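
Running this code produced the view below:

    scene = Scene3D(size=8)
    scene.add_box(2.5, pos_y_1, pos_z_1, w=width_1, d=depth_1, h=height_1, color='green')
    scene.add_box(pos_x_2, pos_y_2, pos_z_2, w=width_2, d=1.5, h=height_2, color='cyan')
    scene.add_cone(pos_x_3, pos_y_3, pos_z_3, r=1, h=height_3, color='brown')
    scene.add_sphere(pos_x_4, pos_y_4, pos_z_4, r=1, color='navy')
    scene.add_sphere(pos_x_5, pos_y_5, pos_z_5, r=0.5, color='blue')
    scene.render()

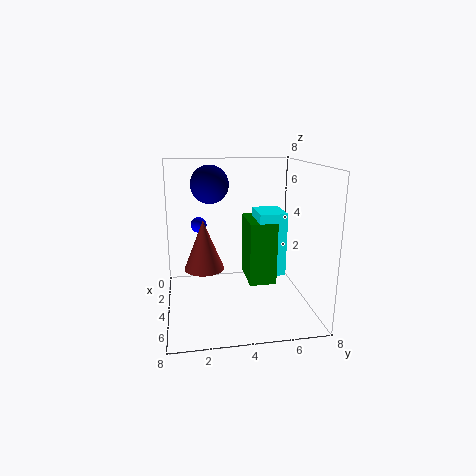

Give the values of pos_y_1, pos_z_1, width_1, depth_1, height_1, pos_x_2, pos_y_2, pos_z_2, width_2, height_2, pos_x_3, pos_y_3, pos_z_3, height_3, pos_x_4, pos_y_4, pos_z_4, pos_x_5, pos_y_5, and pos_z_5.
pos_y_1 = 4.5, pos_z_1 = 1.5, width_1 = 2.5, depth_1 = 1.5, height_1 = 3.5, pos_x_2 = 3, pos_y_2 = 5, pos_z_2 = 2, width_2 = 2, height_2 = 3.5, pos_x_3 = 5.5, pos_y_3 = 2, pos_z_3 = 3, height_3 = 2.5, pos_x_4 = 4, pos_y_4 = 2.5, pos_z_4 = 7, pos_x_5 = 1, pos_y_5 = 2, pos_z_5 = 4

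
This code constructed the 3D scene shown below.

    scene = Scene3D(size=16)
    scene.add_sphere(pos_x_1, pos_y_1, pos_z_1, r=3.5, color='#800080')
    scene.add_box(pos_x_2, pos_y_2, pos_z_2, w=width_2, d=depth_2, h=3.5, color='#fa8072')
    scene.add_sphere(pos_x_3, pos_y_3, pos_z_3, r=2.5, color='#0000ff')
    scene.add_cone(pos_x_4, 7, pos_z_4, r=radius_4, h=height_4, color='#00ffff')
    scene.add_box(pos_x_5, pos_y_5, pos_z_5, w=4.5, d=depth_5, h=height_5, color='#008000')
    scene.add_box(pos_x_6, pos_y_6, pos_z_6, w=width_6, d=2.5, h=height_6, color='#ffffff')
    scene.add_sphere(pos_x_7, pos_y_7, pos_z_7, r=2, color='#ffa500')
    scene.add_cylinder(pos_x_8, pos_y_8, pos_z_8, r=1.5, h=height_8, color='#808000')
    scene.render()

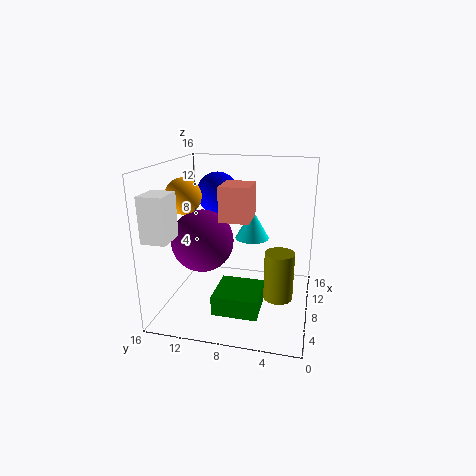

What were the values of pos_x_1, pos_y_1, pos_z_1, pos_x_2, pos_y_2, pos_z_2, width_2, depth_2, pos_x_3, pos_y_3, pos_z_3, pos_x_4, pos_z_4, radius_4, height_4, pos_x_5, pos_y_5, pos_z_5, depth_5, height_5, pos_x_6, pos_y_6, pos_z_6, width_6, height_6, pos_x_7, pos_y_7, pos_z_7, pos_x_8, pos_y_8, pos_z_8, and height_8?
pos_x_1 = 7.5
pos_y_1 = 12
pos_z_1 = 7.5
pos_x_2 = 4
pos_y_2 = 6
pos_z_2 = 11
width_2 = 3.5
depth_2 = 3
pos_x_3 = 12
pos_y_3 = 11.5
pos_z_3 = 12
pos_x_4 = 11
pos_z_4 = 7
radius_4 = 2
height_4 = 3.5
pos_x_5 = 1
pos_y_5 = 4.5
pos_z_5 = 2.5
depth_5 = 4.5
height_5 = 2
pos_x_6 = 0.5
pos_y_6 = 13
pos_z_6 = 9.5
width_6 = 3
height_6 = 4.5
pos_x_7 = 7.5
pos_y_7 = 14
pos_z_7 = 12.5
pos_x_8 = 5
pos_y_8 = 3
pos_z_8 = 3
height_8 = 5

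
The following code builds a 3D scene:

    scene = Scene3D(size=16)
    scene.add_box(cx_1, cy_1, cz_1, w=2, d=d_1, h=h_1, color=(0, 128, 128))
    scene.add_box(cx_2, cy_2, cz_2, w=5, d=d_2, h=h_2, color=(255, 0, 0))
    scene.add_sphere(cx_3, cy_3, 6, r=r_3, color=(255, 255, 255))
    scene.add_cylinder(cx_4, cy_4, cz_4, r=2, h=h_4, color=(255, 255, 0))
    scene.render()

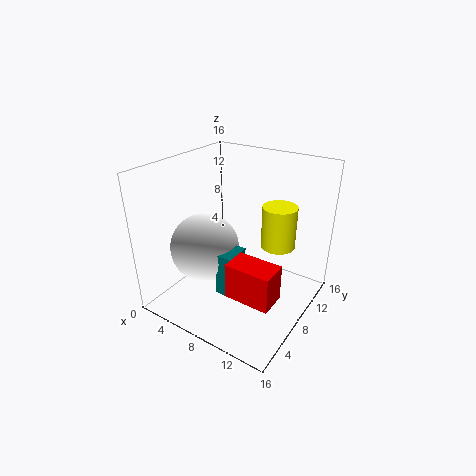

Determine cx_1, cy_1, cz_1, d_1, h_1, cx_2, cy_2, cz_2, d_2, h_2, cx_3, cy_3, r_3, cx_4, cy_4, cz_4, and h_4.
cx_1 = 7
cy_1 = 5
cz_1 = 2
d_1 = 3
h_1 = 5
cx_2 = 9
cy_2 = 4
cz_2 = 3
d_2 = 3
h_2 = 4
cx_3 = 4
cy_3 = 7
r_3 = 4
cx_4 = 11
cy_4 = 12
cz_4 = 6
h_4 = 5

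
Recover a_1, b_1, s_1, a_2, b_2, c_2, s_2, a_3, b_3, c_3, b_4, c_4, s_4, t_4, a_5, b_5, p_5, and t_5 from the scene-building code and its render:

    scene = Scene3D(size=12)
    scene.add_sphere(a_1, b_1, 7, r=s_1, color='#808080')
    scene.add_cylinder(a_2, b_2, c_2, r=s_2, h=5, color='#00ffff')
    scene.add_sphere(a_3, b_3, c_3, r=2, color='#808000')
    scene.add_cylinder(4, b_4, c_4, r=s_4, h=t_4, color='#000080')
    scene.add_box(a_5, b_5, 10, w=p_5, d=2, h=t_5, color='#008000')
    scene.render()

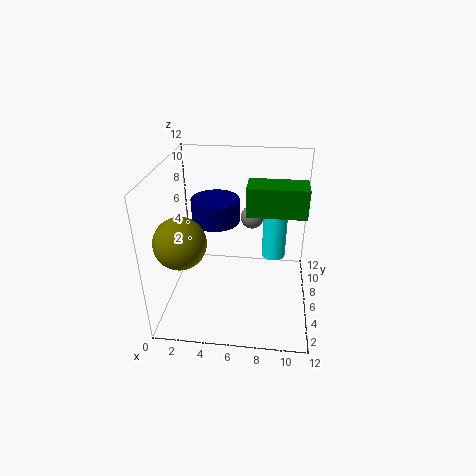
a_1 = 7
b_1 = 8
s_1 = 1
a_2 = 9
b_2 = 7
c_2 = 4
s_2 = 1
a_3 = 2
b_3 = 3
c_3 = 7
b_4 = 7
c_4 = 7
s_4 = 2
t_4 = 2
a_5 = 7
b_5 = 2
p_5 = 4
t_5 = 2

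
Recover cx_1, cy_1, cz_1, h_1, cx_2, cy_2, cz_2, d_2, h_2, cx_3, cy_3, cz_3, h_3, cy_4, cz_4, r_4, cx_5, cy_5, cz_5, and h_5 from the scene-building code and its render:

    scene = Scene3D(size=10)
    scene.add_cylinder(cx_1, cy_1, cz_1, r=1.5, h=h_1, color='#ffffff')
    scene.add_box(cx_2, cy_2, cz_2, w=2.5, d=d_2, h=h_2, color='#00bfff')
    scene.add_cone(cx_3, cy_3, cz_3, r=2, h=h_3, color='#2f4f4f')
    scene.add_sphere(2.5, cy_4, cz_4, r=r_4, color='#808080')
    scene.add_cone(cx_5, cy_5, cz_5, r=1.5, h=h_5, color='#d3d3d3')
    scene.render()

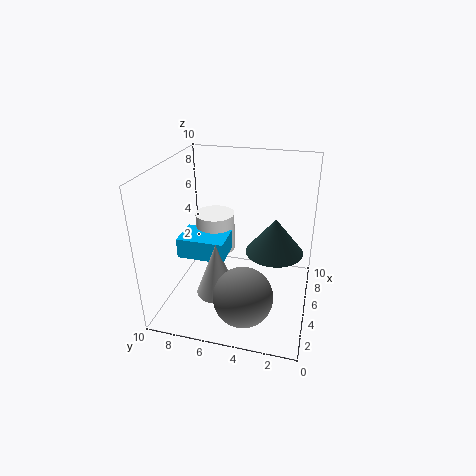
cx_1 = 7.5, cy_1 = 7.5, cz_1 = 2.5, h_1 = 3, cx_2 = 4.5, cy_2 = 6, cz_2 = 3, d_2 = 3.5, h_2 = 1.5, cx_3 = 5.5, cy_3 = 2.5, cz_3 = 4, h_3 = 2.5, cy_4 = 4, cz_4 = 2, r_4 = 2, cx_5 = 4.5, cy_5 = 6.5, cz_5 = 0.5, h_5 = 4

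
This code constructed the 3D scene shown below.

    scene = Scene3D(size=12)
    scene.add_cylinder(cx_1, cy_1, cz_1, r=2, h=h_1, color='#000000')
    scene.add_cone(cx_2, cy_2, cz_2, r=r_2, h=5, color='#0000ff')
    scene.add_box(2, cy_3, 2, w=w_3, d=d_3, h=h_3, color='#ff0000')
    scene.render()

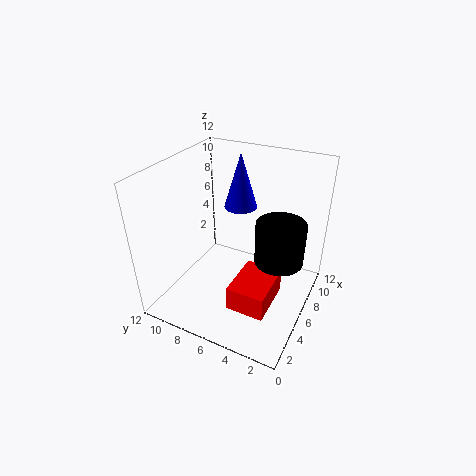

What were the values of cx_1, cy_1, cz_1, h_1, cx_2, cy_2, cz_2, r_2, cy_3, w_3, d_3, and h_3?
cx_1 = 6.5, cy_1 = 2.5, cz_1 = 4.5, h_1 = 3.5, cx_2 = 9.5, cy_2 = 7.5, cz_2 = 7, r_2 = 1.5, cy_3 = 2, w_3 = 4, d_3 = 3, h_3 = 2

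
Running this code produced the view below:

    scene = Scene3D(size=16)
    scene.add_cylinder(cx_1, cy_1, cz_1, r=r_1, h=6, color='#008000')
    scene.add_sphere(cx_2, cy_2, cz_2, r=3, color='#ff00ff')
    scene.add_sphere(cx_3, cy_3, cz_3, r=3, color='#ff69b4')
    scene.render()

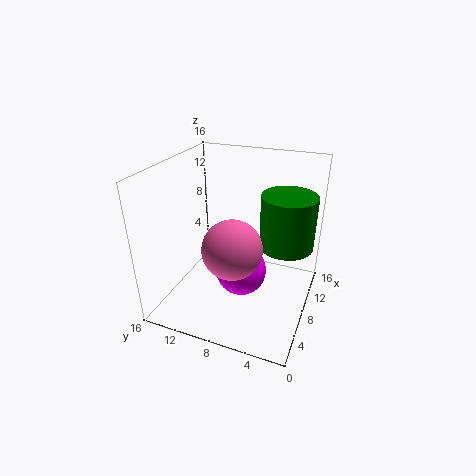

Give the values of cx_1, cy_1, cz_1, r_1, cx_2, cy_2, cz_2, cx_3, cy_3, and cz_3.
cx_1 = 10; cy_1 = 3; cz_1 = 7; r_1 = 3; cx_2 = 9; cy_2 = 8; cz_2 = 3; cx_3 = 4; cy_3 = 7; cz_3 = 9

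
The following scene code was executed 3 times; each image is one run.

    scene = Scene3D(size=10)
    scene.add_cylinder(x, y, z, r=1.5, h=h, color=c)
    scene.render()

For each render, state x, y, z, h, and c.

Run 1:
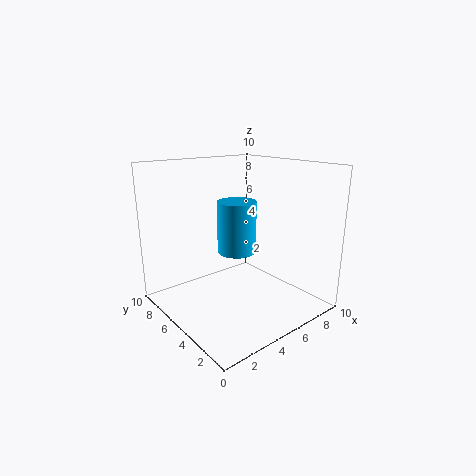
x = 6.5, y = 7, z = 3, h = 4, c = 'deepskyblue'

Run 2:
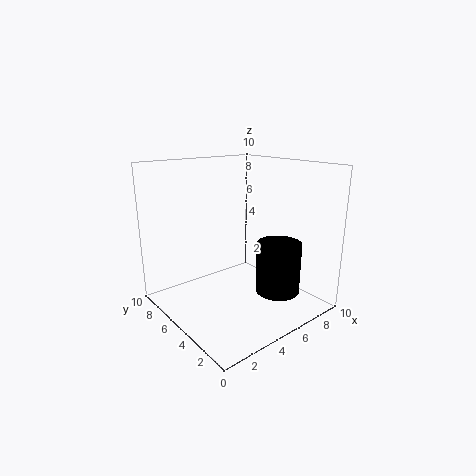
x = 6.5, y = 2.5, z = 1.5, h = 3.5, c = 'black'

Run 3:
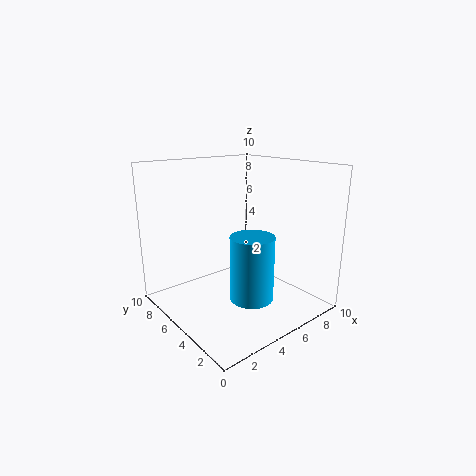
x = 5, y = 3.5, z = 1, h = 4.5, c = 'deepskyblue'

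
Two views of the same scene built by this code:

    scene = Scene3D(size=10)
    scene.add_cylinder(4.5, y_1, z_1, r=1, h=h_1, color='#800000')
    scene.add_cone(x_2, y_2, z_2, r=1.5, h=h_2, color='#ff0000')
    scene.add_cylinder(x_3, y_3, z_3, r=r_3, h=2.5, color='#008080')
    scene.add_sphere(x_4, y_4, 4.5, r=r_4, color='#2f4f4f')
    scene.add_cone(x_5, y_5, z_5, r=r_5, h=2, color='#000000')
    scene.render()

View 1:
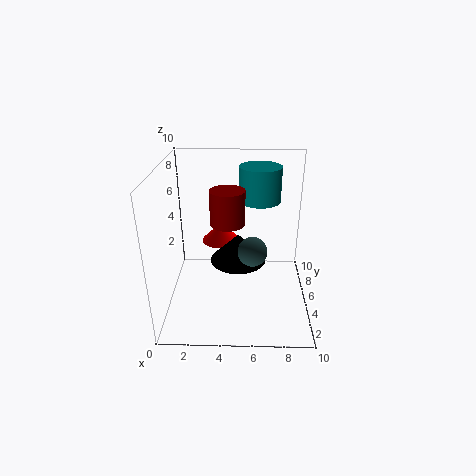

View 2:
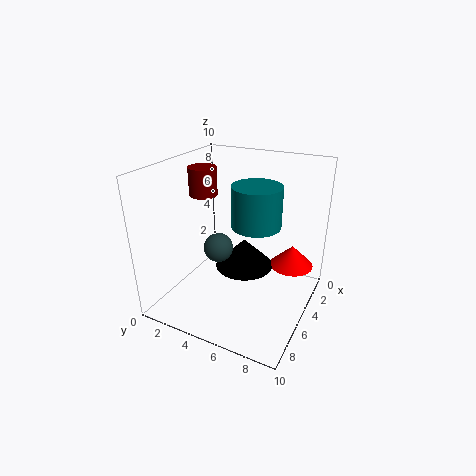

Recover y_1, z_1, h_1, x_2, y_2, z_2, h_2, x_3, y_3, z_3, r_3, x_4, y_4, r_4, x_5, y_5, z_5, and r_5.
y_1 = 2, z_1 = 7.5, h_1 = 2, x_2 = 3.5, y_2 = 8.5, z_2 = 3, h_2 = 1.5, x_3 = 6.5, y_3 = 7, z_3 = 7, r_3 = 1.5, x_4 = 6, y_4 = 4, r_4 = 1, x_5 = 5, y_5 = 5.5, z_5 = 3, r_5 = 2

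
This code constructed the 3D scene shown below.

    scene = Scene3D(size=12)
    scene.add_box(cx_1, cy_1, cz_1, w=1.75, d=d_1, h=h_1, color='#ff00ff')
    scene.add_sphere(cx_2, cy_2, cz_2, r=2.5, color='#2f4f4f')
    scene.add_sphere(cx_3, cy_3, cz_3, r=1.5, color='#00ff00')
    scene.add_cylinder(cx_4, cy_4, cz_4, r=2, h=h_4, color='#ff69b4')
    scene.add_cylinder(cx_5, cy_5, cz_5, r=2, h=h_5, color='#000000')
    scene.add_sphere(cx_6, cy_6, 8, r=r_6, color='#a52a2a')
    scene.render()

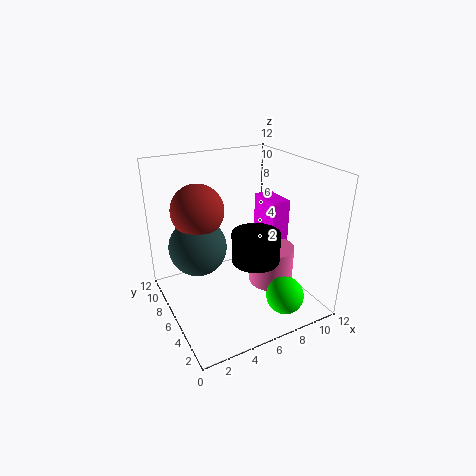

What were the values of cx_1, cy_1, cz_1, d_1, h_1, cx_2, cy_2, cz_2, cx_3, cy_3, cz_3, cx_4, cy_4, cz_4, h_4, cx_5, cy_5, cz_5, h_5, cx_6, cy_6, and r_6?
cx_1 = 10; cy_1 = 6.75; cz_1 = 3.25; d_1 = 3.25; h_1 = 4.75; cx_2 = 3.25; cy_2 = 8.25; cz_2 = 4.75; cx_3 = 8; cy_3 = 1.75; cz_3 = 2.25; cx_4 = 9.5; cy_4 = 6; cz_4 = 0.75; h_4 = 3.5; cx_5 = 7; cy_5 = 4.75; cz_5 = 4.25; h_5 = 2.5; cx_6 = 3.5; cy_6 = 8.5; r_6 = 2.25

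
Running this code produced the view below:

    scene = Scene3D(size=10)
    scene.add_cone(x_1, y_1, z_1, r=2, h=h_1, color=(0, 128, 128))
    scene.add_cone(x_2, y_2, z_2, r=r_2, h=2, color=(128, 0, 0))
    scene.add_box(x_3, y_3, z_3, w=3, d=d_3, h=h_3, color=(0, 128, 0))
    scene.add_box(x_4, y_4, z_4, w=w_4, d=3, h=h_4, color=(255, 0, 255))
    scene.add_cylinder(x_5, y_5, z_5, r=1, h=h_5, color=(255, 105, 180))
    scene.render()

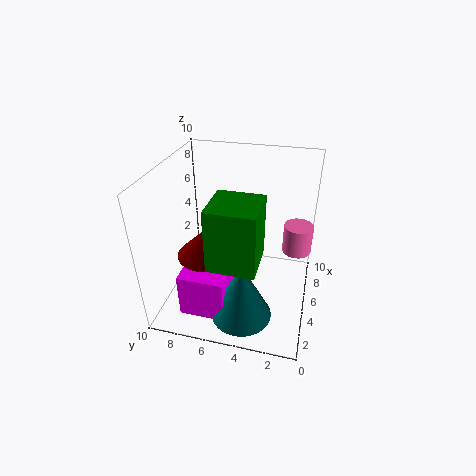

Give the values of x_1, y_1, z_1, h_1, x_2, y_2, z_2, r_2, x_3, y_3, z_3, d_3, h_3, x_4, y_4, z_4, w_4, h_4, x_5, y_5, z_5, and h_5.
x_1 = 2; y_1 = 4; z_1 = 1; h_1 = 4; x_2 = 4; y_2 = 7; z_2 = 4; r_2 = 2; x_3 = 1; y_3 = 3; z_3 = 5; d_3 = 3; h_3 = 4; x_4 = 1; y_4 = 5; z_4 = 1; w_4 = 3; h_4 = 3; x_5 = 6; y_5 = 1; z_5 = 4; h_5 = 2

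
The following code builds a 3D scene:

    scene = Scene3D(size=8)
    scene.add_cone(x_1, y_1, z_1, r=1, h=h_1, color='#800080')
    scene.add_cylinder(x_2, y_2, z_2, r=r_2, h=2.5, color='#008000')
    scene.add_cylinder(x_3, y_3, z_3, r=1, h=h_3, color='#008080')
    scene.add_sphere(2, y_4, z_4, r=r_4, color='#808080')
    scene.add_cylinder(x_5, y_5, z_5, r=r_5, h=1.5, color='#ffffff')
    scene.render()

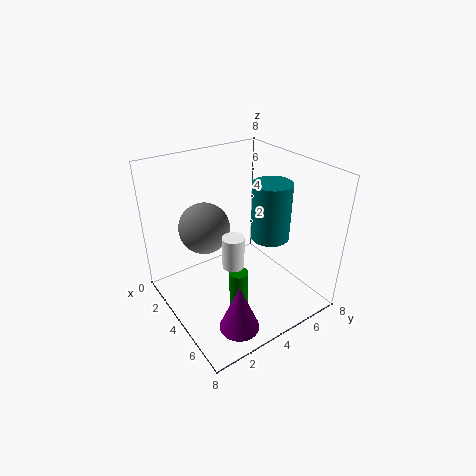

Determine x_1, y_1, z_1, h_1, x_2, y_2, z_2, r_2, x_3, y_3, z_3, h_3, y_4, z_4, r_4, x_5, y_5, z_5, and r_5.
x_1 = 7, y_1 = 2, z_1 = 1, h_1 = 2.5, x_2 = 5.5, y_2 = 3, z_2 = 0.5, r_2 = 0.5, x_3 = 5.5, y_3 = 5, z_3 = 4.5, h_3 = 3, y_4 = 3, z_4 = 4, r_4 = 1.5, x_5 = 6.5, y_5 = 2, z_5 = 4.5, r_5 = 0.5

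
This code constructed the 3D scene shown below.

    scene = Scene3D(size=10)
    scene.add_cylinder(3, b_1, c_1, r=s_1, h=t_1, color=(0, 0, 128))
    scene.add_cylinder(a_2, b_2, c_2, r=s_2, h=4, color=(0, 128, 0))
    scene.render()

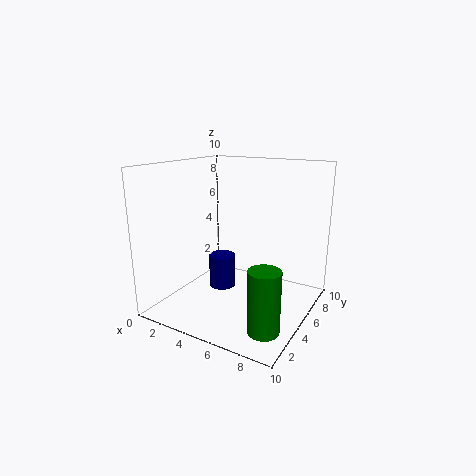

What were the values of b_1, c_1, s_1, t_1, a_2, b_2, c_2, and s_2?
b_1 = 6, c_1 = 0.5, s_1 = 1, t_1 = 2.5, a_2 = 8.5, b_2 = 2, c_2 = 0.5, s_2 = 1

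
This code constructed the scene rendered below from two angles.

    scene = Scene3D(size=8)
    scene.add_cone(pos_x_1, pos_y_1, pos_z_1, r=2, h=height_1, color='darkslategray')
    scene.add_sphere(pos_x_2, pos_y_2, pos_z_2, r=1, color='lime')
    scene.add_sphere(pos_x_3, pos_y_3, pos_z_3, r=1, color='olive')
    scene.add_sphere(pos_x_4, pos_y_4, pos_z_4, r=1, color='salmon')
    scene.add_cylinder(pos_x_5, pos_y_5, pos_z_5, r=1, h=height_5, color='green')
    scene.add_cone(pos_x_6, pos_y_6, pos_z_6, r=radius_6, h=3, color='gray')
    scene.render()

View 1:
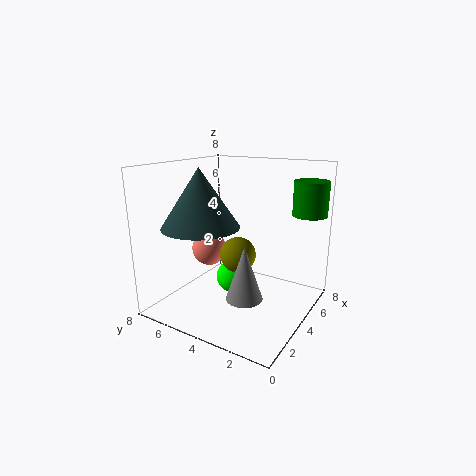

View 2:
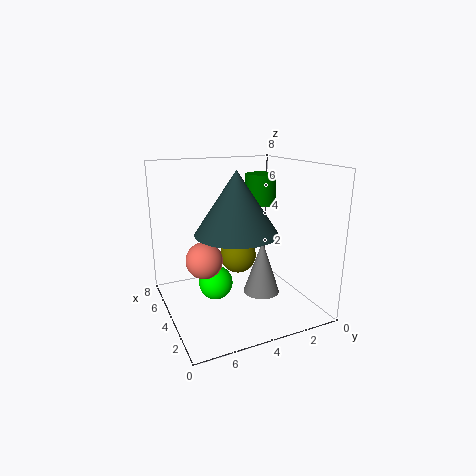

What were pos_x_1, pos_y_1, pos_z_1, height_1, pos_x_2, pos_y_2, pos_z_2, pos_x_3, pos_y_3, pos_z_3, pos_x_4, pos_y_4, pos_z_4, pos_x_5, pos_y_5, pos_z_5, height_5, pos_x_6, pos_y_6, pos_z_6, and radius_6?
pos_x_1 = 2; pos_y_1 = 5; pos_z_1 = 5; height_1 = 3; pos_x_2 = 5; pos_y_2 = 5; pos_z_2 = 1; pos_x_3 = 4; pos_y_3 = 4; pos_z_3 = 3; pos_x_4 = 4; pos_y_4 = 6; pos_z_4 = 3; pos_x_5 = 7; pos_y_5 = 1; pos_z_5 = 5; height_5 = 2; pos_x_6 = 3; pos_y_6 = 3; pos_z_6 = 1; radius_6 = 1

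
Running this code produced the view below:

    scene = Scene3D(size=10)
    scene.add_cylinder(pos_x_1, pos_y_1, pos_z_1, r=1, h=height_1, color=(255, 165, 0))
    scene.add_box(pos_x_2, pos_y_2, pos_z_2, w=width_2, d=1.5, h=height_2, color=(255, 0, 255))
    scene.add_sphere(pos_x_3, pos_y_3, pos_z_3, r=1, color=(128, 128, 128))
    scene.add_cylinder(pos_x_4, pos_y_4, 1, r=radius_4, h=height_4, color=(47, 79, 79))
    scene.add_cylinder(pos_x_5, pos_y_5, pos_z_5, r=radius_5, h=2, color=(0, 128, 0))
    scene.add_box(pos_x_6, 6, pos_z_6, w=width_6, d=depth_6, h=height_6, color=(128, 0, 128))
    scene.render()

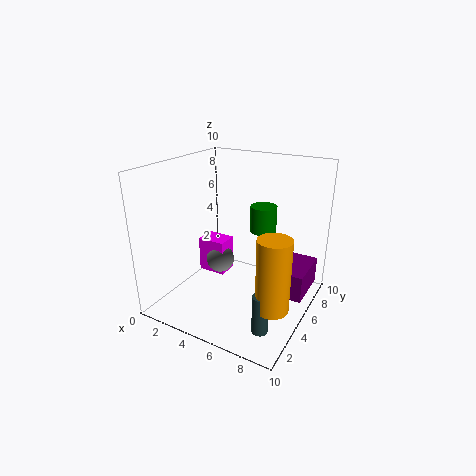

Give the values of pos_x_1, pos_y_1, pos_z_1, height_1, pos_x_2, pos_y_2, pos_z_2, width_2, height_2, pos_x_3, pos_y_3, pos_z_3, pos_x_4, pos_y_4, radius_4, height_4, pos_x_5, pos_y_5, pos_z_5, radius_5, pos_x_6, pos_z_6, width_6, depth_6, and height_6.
pos_x_1 = 9
pos_y_1 = 2
pos_z_1 = 2.5
height_1 = 4.5
pos_x_2 = 2
pos_y_2 = 4.5
pos_z_2 = 2
width_2 = 2
height_2 = 2.5
pos_x_3 = 3.5
pos_y_3 = 5
pos_z_3 = 3
pos_x_4 = 8.5
pos_y_4 = 1.5
radius_4 = 0.5
height_4 = 2.5
pos_x_5 = 5.5
pos_y_5 = 8
pos_z_5 = 4.5
radius_5 = 1
pos_x_6 = 6.5
pos_z_6 = 0.5
width_6 = 3
depth_6 = 3.5
height_6 = 2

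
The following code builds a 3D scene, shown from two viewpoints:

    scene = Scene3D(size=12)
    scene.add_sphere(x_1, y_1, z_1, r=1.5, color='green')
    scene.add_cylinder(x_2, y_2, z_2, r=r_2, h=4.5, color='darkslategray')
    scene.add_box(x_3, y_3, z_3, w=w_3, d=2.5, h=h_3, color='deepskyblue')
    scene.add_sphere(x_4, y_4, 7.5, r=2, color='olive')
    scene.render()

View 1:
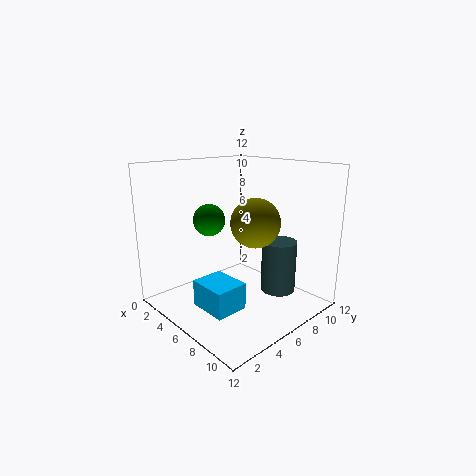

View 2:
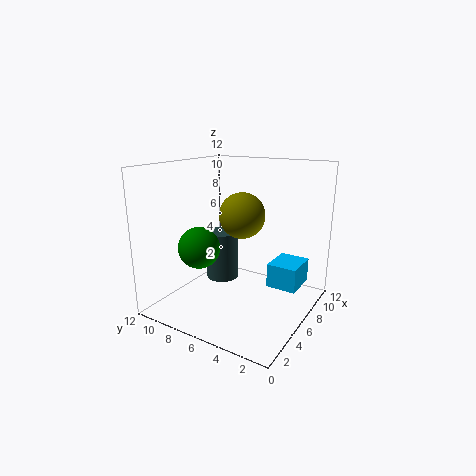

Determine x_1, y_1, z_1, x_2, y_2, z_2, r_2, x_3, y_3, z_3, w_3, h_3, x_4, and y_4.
x_1 = 1.5; y_1 = 6.5; z_1 = 6.5; x_2 = 8; y_2 = 9; z_2 = 1; r_2 = 1.5; x_3 = 6.5; y_3 = 1; z_3 = 2; w_3 = 3; h_3 = 2; x_4 = 7.5; y_4 = 6.5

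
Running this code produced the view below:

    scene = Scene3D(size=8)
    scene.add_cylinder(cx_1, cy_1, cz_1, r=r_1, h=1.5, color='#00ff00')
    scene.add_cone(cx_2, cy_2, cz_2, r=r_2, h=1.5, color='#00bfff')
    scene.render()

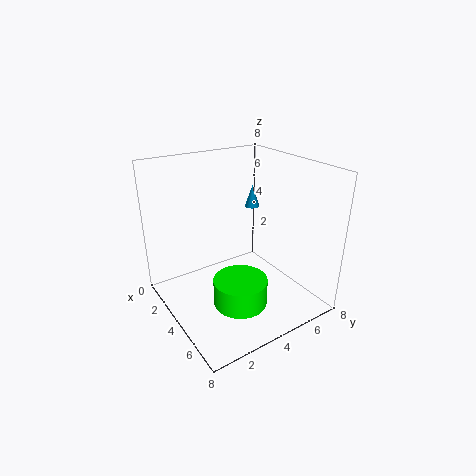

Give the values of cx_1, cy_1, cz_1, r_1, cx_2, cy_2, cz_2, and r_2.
cx_1 = 5; cy_1 = 3.5; cz_1 = 0.5; r_1 = 1.5; cx_2 = 0.5; cy_2 = 7.5; cz_2 = 4; r_2 = 0.5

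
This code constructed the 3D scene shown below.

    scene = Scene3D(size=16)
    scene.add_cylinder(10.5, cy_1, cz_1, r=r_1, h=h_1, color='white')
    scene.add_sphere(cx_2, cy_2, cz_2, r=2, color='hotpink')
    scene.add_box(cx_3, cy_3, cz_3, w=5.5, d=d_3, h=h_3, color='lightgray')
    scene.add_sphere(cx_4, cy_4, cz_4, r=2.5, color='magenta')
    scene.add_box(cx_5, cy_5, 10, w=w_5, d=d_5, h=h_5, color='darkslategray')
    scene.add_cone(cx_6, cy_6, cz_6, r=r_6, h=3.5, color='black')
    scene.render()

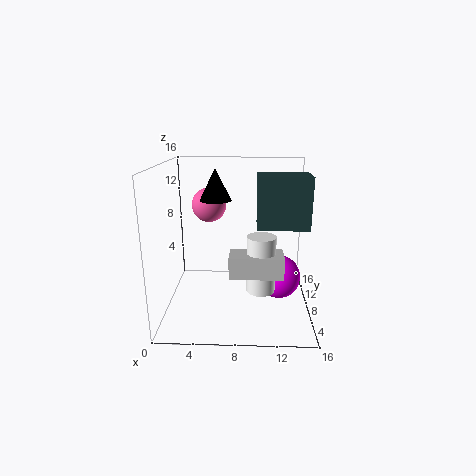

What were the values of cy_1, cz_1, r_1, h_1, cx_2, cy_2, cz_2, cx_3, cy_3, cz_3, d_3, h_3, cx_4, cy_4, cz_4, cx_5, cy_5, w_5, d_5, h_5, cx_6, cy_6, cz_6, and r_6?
cy_1 = 5
cz_1 = 3.25
r_1 = 1.5
h_1 = 6
cx_2 = 4.5
cy_2 = 11
cz_2 = 11
cx_3 = 7.25
cy_3 = 3.25
cz_3 = 5.25
d_3 = 2.75
h_3 = 2.25
cx_4 = 12.75
cy_4 = 8.75
cz_4 = 3
cx_5 = 10
cy_5 = 4.5
w_5 = 5.25
d_5 = 3.25
h_5 = 5.25
cx_6 = 5.5
cy_6 = 9
cz_6 = 12
r_6 = 1.75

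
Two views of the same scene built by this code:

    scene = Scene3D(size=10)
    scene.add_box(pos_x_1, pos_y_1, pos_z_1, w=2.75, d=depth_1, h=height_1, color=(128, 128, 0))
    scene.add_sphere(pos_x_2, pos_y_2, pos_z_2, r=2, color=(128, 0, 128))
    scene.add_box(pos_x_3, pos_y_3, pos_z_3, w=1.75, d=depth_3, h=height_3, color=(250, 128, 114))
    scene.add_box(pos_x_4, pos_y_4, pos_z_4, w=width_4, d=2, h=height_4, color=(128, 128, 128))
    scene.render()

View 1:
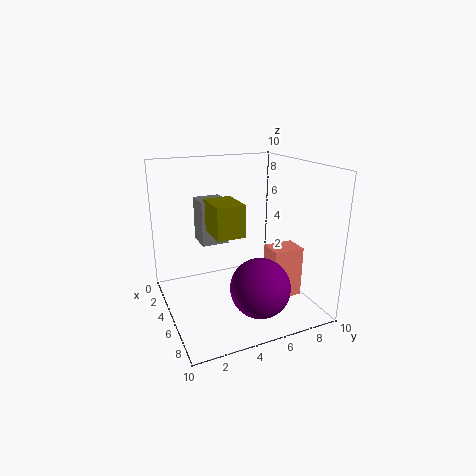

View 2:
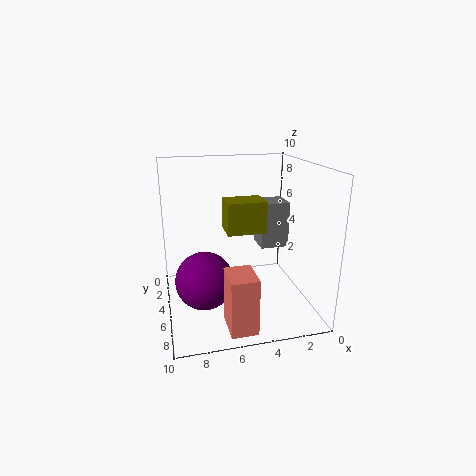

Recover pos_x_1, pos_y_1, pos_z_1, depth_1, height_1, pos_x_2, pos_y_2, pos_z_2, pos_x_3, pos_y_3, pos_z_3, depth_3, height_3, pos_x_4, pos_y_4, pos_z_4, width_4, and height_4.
pos_x_1 = 3
pos_y_1 = 3.25
pos_z_1 = 5.25
depth_1 = 2
height_1 = 2.25
pos_x_2 = 7.5
pos_y_2 = 5.5
pos_z_2 = 2.25
pos_x_3 = 4.75
pos_y_3 = 7.25
pos_z_3 = 0.25
depth_3 = 2.25
height_3 = 3.75
pos_x_4 = 1.25
pos_y_4 = 3
pos_z_4 = 4
width_4 = 2
height_4 = 3.25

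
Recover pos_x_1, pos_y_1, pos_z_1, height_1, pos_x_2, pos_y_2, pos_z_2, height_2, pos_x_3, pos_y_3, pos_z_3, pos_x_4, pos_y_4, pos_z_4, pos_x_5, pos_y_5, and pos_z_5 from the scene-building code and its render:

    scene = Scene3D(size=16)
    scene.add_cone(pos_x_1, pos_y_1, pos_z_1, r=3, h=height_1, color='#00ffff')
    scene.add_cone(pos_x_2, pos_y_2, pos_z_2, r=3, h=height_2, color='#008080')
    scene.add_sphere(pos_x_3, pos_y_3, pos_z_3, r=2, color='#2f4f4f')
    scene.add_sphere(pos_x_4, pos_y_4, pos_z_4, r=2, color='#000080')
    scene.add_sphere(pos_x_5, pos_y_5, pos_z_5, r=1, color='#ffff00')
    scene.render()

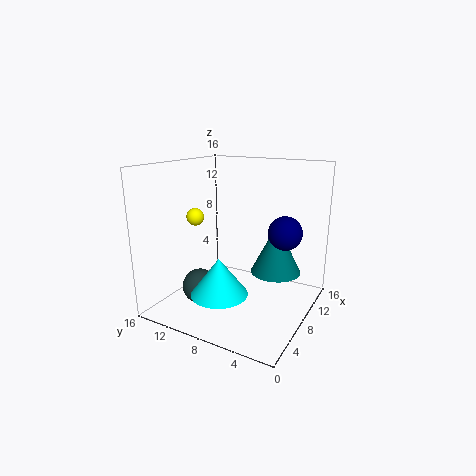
pos_x_1 = 4, pos_y_1 = 8, pos_z_1 = 3, height_1 = 4, pos_x_2 = 12, pos_y_2 = 5, pos_z_2 = 3, height_2 = 6, pos_x_3 = 6, pos_y_3 = 12, pos_z_3 = 2, pos_x_4 = 12, pos_y_4 = 4, pos_z_4 = 8, pos_x_5 = 7, pos_y_5 = 13, pos_z_5 = 10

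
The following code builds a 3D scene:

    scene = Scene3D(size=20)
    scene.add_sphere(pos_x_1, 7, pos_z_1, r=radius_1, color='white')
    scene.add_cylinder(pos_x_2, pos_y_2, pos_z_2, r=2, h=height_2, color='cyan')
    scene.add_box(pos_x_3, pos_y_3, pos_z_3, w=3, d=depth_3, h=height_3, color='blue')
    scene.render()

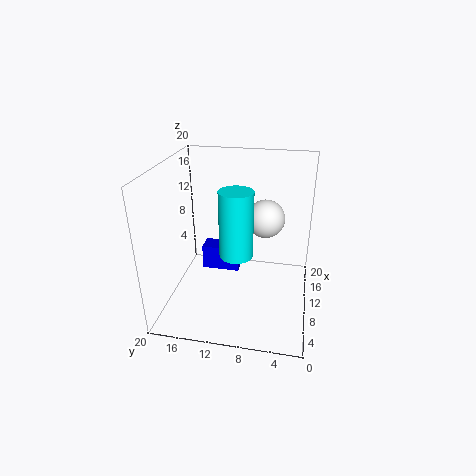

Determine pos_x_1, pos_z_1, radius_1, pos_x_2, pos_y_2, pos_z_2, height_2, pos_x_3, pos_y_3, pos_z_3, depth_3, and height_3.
pos_x_1 = 17; pos_z_1 = 10; radius_1 = 3; pos_x_2 = 4; pos_y_2 = 9; pos_z_2 = 11; height_2 = 8; pos_x_3 = 15; pos_y_3 = 11; pos_z_3 = 1; depth_3 = 6; height_3 = 4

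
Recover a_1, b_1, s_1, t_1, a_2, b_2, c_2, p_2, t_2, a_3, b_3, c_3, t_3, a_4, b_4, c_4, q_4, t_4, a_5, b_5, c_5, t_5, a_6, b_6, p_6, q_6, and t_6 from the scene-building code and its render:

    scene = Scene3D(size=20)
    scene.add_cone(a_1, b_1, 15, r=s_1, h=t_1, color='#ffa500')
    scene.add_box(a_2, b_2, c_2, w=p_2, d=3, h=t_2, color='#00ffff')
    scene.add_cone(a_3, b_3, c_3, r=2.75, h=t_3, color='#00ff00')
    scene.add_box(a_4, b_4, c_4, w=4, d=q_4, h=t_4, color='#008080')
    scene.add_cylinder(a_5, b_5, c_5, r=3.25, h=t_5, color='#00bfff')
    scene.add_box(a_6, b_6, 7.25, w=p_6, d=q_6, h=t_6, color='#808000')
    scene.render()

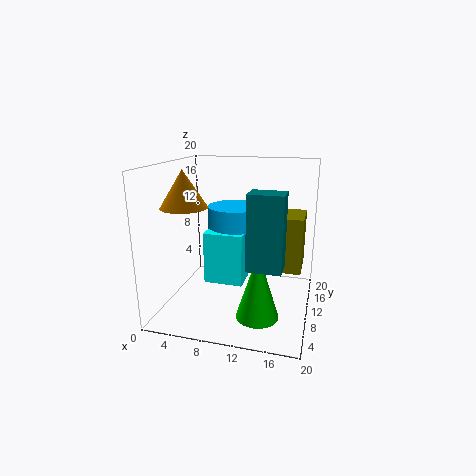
a_1 = 4.25; b_1 = 5.5; s_1 = 3; t_1 = 4.75; a_2 = 8.25; b_2 = 1.5; c_2 = 7.25; p_2 = 4.5; t_2 = 6; a_3 = 14; b_3 = 4.75; c_3 = 1.5; t_3 = 8.75; a_4 = 13.25; b_4 = 1.25; c_4 = 9.25; q_4 = 3; t_4 = 8.75; a_5 = 11; b_5 = 5.25; c_5 = 9.5; t_5 = 6.25; a_6 = 14.25; b_6 = 6.25; p_6 = 4.75; q_6 = 5.25; t_6 = 7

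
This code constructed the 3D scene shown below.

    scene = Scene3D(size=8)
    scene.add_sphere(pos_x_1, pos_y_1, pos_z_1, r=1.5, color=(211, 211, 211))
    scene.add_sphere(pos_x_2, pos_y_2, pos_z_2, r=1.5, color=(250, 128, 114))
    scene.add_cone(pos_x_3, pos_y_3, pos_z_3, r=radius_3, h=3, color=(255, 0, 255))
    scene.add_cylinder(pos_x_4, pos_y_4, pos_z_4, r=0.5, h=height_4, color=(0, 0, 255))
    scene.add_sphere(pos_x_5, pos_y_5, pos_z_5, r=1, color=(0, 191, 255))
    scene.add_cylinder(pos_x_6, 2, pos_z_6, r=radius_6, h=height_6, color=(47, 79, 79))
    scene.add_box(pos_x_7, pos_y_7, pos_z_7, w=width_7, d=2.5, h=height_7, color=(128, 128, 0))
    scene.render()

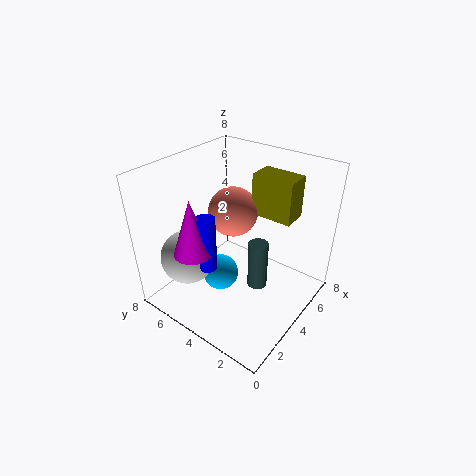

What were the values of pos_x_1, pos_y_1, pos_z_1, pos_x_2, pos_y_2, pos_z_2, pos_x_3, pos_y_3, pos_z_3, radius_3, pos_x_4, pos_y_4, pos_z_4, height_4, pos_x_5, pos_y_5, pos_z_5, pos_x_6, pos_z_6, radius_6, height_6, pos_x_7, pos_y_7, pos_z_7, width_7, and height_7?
pos_x_1 = 2; pos_y_1 = 6; pos_z_1 = 3; pos_x_2 = 5.5; pos_y_2 = 5.5; pos_z_2 = 4.5; pos_x_3 = 1.5; pos_y_3 = 5; pos_z_3 = 4; radius_3 = 1; pos_x_4 = 2; pos_y_4 = 4.5; pos_z_4 = 3; height_4 = 3; pos_x_5 = 3; pos_y_5 = 4.5; pos_z_5 = 2; pos_x_6 = 3; pos_z_6 = 2.5; radius_6 = 0.5; height_6 = 2.5; pos_x_7 = 6; pos_y_7 = 2; pos_z_7 = 4.5; width_7 = 1.5; height_7 = 2.5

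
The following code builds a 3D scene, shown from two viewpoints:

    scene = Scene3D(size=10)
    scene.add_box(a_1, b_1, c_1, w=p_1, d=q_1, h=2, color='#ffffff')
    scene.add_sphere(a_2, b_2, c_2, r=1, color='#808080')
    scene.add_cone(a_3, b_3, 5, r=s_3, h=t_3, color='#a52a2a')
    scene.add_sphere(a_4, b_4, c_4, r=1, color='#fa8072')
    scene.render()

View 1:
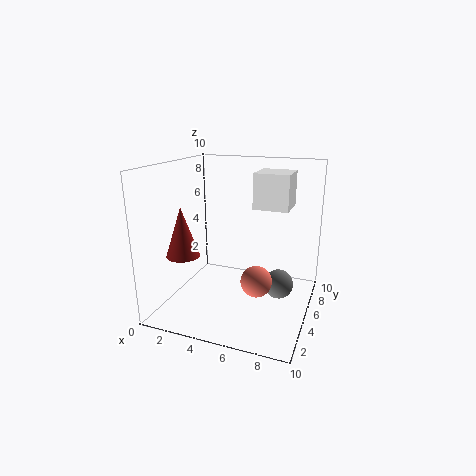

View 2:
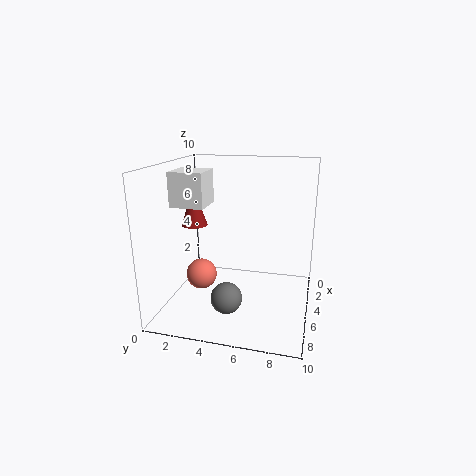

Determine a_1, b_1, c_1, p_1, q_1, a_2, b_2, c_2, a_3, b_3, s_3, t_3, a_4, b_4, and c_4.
a_1 = 7; b_1 = 2; c_1 = 8; p_1 = 2; q_1 = 2; a_2 = 8; b_2 = 5; c_2 = 2; a_3 = 3; b_3 = 1; s_3 = 1; t_3 = 3; a_4 = 7; b_4 = 3; c_4 = 3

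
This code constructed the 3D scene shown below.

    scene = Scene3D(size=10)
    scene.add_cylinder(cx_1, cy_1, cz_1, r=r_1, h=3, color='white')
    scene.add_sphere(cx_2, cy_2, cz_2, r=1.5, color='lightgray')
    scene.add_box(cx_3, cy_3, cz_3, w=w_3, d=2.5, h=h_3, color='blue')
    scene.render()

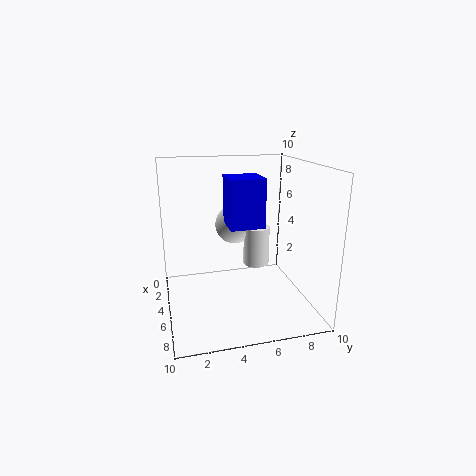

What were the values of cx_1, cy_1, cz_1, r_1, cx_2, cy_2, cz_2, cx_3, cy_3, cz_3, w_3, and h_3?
cx_1 = 3; cy_1 = 7; cz_1 = 2; r_1 = 1; cx_2 = 2; cy_2 = 5.5; cz_2 = 5; cx_3 = 2.5; cy_3 = 4.5; cz_3 = 5.5; w_3 = 2.5; h_3 = 3.5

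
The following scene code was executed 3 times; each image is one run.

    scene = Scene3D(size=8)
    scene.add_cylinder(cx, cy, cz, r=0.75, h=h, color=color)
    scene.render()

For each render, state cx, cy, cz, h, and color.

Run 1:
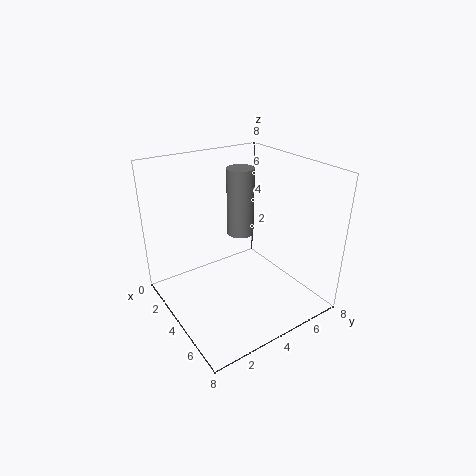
cx = 3.5
cy = 4.5
cz = 4
h = 3.75
color = 'gray'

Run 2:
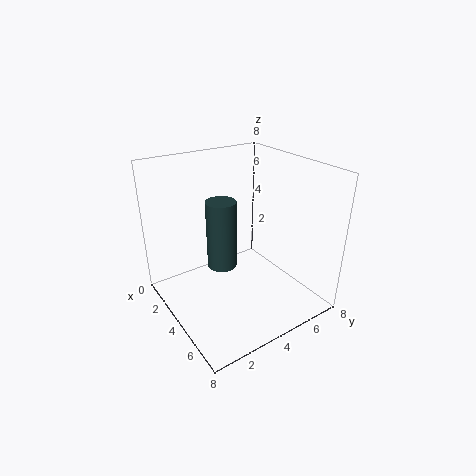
cx = 4.75
cy = 2.5
cz = 3.25
h = 3.5
color = 'darkslategray'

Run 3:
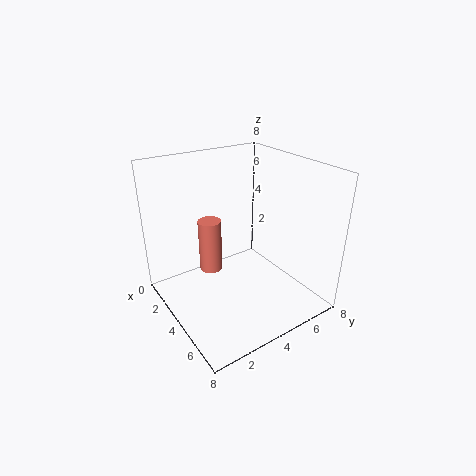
cx = 0.75
cy = 4
cz = 0.25
h = 3.5
color = 'salmon'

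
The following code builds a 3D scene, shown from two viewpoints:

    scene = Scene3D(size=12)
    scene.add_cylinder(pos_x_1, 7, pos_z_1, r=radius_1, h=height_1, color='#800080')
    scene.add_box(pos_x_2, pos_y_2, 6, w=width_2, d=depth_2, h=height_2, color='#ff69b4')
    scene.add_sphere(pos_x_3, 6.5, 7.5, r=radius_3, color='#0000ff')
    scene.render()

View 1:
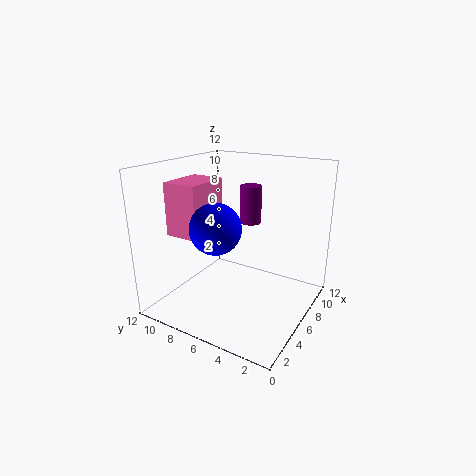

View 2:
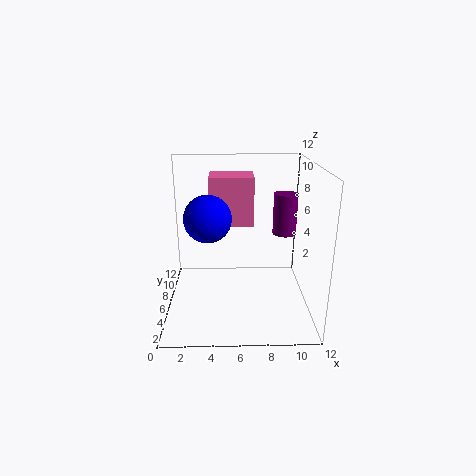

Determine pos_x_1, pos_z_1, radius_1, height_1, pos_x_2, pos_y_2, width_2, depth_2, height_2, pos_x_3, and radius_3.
pos_x_1 = 10, pos_z_1 = 6, radius_1 = 1, height_1 = 3.5, pos_x_2 = 3.5, pos_y_2 = 8.5, width_2 = 4, depth_2 = 3, height_2 = 4.5, pos_x_3 = 3.5, radius_3 = 2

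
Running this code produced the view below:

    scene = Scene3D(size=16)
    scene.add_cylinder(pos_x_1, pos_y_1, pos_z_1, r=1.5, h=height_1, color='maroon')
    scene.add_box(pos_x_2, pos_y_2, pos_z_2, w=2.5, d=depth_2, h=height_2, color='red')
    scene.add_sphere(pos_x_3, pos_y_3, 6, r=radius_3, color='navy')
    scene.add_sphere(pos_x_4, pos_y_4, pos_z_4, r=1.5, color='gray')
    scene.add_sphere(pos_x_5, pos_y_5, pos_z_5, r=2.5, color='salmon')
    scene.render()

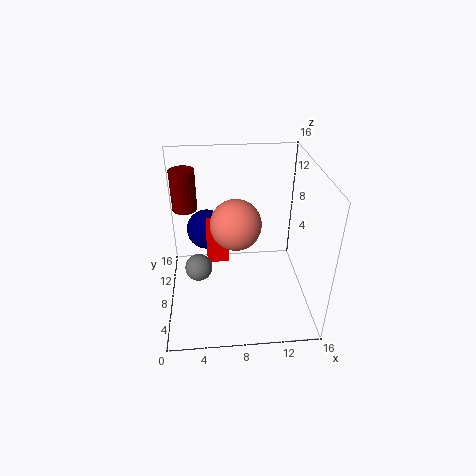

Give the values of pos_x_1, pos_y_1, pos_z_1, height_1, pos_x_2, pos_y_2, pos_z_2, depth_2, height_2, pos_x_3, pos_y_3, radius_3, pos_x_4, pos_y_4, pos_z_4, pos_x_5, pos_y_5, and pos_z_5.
pos_x_1 = 2, pos_y_1 = 13.5, pos_z_1 = 9, height_1 = 5, pos_x_2 = 4.5, pos_y_2 = 8.5, pos_z_2 = 4.5, depth_2 = 2.5, height_2 = 4.5, pos_x_3 = 4.5, pos_y_3 = 13.5, radius_3 = 2.5, pos_x_4 = 3.5, pos_y_4 = 7, pos_z_4 = 5, pos_x_5 = 7.5, pos_y_5 = 5, pos_z_5 = 11.5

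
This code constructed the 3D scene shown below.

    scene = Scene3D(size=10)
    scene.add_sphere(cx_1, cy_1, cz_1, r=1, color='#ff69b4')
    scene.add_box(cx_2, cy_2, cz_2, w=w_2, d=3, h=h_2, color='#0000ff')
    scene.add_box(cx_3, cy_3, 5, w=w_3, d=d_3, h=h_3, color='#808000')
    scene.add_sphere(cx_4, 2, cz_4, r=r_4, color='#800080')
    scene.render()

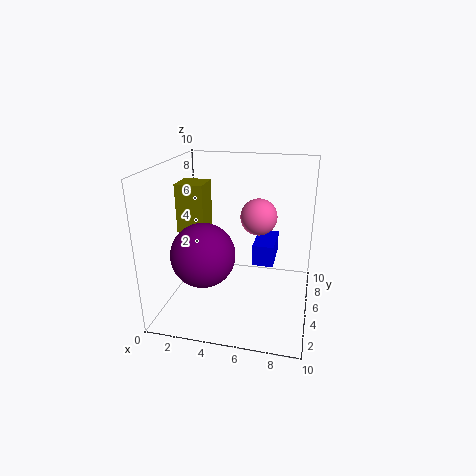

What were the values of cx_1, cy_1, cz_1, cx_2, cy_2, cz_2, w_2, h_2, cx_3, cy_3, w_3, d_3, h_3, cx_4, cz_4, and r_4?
cx_1 = 7
cy_1 = 1.5
cz_1 = 8
cx_2 = 6
cy_2 = 5
cz_2 = 3
w_2 = 1.5
h_2 = 1.5
cx_3 = 0.5
cy_3 = 5
w_3 = 2
d_3 = 2
h_3 = 3.5
cx_4 = 3.5
cz_4 = 5
r_4 = 2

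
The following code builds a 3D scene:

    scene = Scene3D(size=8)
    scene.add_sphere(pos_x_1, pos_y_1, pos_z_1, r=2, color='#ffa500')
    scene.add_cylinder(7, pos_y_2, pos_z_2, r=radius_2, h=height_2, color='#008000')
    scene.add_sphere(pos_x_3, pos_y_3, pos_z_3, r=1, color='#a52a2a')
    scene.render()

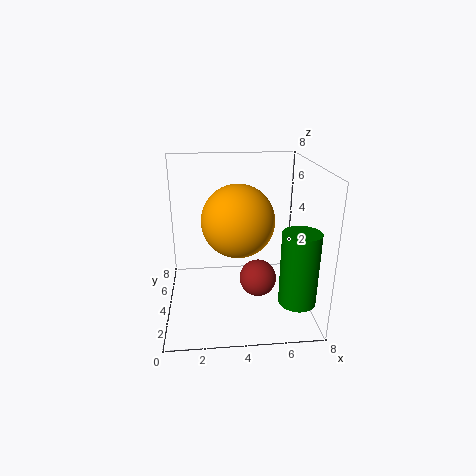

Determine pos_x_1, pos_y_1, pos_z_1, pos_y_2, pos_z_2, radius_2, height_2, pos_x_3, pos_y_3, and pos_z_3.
pos_x_1 = 4, pos_y_1 = 4, pos_z_1 = 5, pos_y_2 = 2, pos_z_2 = 1, radius_2 = 1, height_2 = 4, pos_x_3 = 5, pos_y_3 = 3, pos_z_3 = 2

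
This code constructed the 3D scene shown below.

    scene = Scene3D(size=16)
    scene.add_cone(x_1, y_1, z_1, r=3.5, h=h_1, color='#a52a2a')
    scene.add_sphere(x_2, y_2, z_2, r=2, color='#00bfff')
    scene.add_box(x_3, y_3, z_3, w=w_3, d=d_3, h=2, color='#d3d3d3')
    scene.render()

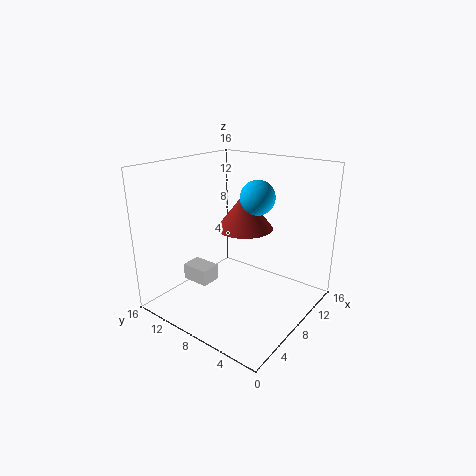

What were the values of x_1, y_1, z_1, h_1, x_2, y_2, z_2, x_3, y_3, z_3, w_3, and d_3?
x_1 = 12; y_1 = 10; z_1 = 7.5; h_1 = 4.5; x_2 = 11; y_2 = 7.5; z_2 = 12; x_3 = 6.5; y_3 = 12; z_3 = 1; w_3 = 2.5; d_3 = 3.5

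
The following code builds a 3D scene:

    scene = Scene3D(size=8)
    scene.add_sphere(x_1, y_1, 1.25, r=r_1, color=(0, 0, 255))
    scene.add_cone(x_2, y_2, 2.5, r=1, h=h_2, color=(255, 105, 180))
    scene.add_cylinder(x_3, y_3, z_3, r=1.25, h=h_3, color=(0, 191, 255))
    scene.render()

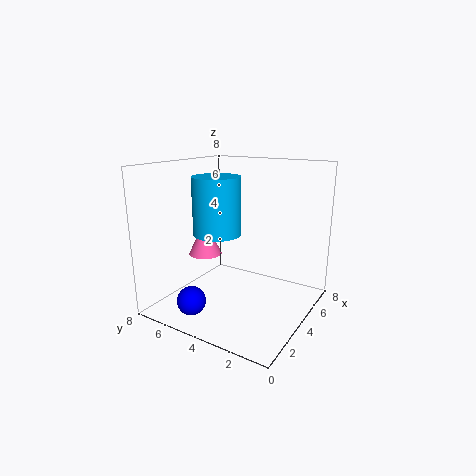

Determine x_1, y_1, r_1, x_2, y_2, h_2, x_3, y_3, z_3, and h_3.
x_1 = 1, y_1 = 5, r_1 = 0.75, x_2 = 4.25, y_2 = 6.5, h_2 = 2, x_3 = 2.75, y_3 = 4.5, z_3 = 4.5, h_3 = 3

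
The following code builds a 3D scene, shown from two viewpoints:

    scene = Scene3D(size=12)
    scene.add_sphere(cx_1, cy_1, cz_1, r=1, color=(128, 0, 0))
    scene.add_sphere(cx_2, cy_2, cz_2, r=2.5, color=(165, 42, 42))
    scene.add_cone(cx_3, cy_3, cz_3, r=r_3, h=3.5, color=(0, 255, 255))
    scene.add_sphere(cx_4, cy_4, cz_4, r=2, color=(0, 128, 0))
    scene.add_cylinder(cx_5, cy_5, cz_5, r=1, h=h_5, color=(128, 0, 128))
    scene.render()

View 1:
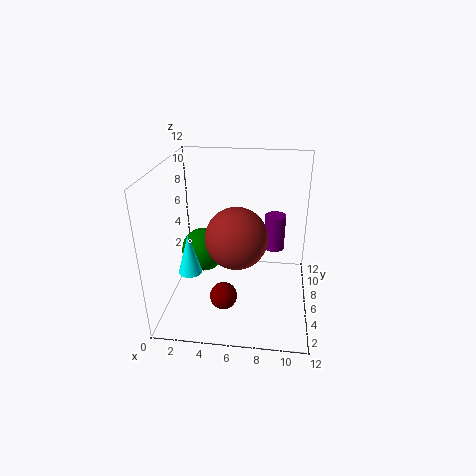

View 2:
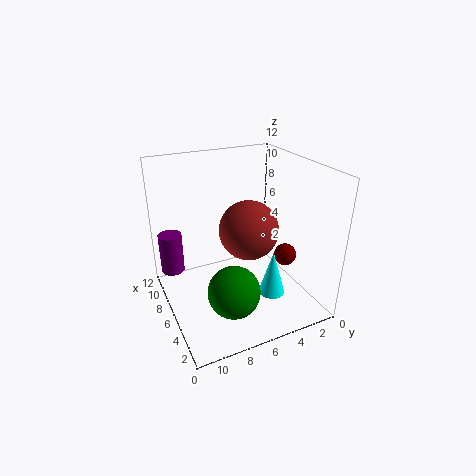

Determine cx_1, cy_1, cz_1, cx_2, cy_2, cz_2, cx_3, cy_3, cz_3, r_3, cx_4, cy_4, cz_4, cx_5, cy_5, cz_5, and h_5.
cx_1 = 5.5, cy_1 = 1.5, cz_1 = 3.5, cx_2 = 6, cy_2 = 5, cz_2 = 6.5, cx_3 = 2, cy_3 = 5, cz_3 = 3, r_3 = 1, cx_4 = 2.5, cy_4 = 8, cz_4 = 3.5, cx_5 = 9, cy_5 = 11, cz_5 = 2.5, h_5 = 3.5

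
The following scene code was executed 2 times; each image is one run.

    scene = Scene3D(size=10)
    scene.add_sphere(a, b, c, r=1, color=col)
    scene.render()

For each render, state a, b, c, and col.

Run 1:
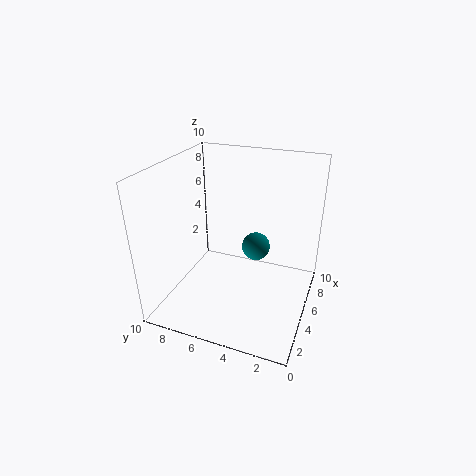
a = 6; b = 4; c = 4; col = 'teal'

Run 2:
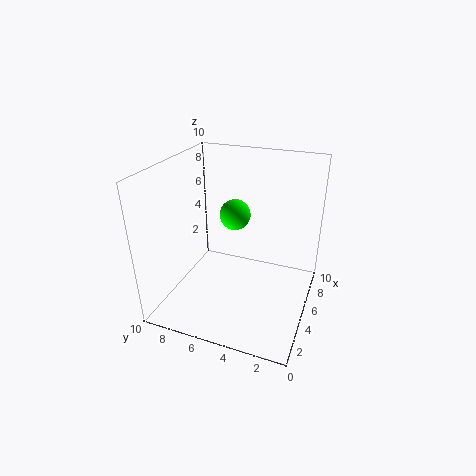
a = 4.5; b = 5; c = 7; col = 'lime'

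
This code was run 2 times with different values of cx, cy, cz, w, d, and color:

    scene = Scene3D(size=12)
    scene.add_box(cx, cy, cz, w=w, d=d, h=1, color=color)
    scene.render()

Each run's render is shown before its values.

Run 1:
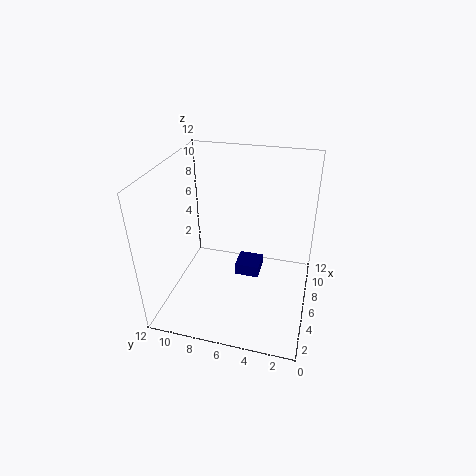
cx = 5, cy = 4, cz = 3, w = 2, d = 2, color = 'navy'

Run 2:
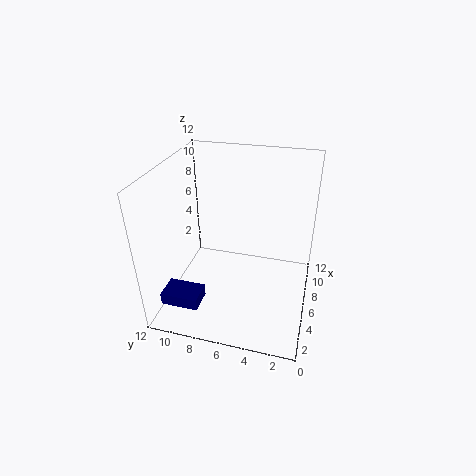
cx = 1, cy = 8, cz = 2, w = 2, d = 3, color = 'navy'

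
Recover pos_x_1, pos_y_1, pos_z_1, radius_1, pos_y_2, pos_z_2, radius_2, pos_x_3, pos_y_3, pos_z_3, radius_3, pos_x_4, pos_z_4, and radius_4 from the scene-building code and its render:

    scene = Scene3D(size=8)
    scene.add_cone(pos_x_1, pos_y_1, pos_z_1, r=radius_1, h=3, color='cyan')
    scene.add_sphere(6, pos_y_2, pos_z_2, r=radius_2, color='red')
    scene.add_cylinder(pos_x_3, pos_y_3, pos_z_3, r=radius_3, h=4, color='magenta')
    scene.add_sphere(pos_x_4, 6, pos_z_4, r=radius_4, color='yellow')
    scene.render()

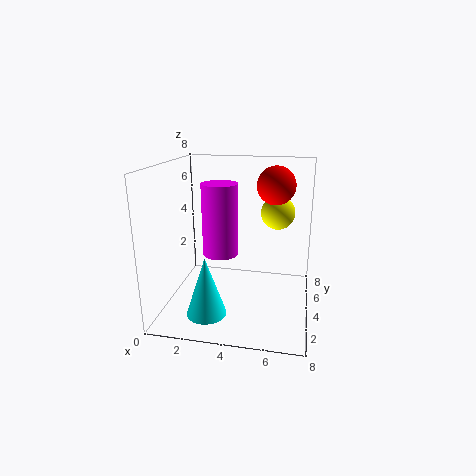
pos_x_1 = 3, pos_y_1 = 1, pos_z_1 = 1, radius_1 = 1, pos_y_2 = 4, pos_z_2 = 7, radius_2 = 1, pos_x_3 = 3, pos_y_3 = 4, pos_z_3 = 3, radius_3 = 1, pos_x_4 = 6, pos_z_4 = 5, radius_4 = 1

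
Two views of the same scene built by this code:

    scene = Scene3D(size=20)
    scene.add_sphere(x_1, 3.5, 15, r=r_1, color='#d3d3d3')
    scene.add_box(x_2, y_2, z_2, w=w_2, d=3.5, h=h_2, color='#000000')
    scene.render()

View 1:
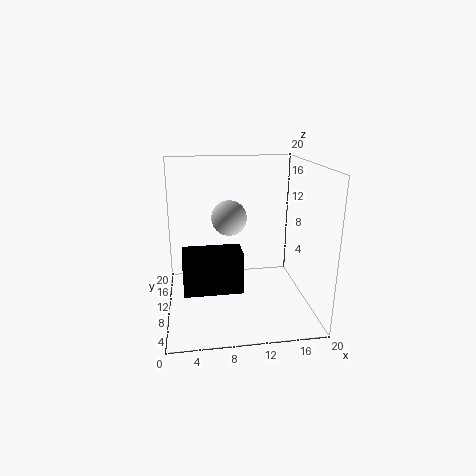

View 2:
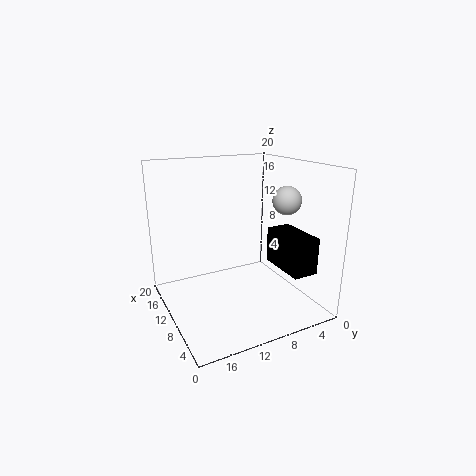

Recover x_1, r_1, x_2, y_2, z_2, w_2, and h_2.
x_1 = 8, r_1 = 2, x_2 = 2.5, y_2 = 2, z_2 = 6, w_2 = 7, h_2 = 5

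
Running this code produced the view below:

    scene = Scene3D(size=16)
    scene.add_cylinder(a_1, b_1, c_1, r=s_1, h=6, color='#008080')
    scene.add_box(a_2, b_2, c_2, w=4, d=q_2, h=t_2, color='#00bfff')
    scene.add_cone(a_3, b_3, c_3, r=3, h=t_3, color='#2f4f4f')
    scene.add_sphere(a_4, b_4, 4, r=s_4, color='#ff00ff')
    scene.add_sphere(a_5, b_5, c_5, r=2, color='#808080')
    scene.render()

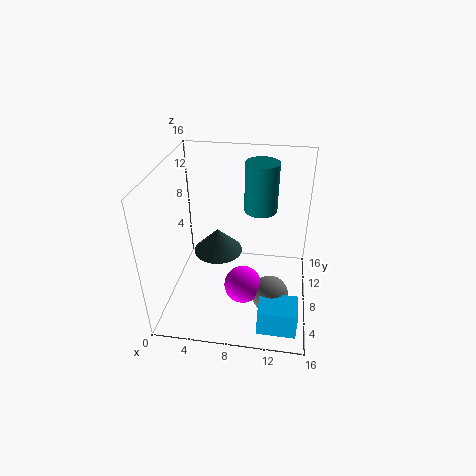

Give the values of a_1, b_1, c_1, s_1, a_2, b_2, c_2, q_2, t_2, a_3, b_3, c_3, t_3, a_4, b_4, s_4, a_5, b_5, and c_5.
a_1 = 10, b_1 = 13, c_1 = 9, s_1 = 2, a_2 = 11, b_2 = 1, c_2 = 1, q_2 = 3, t_2 = 3, a_3 = 5, b_3 = 11, c_3 = 4, t_3 = 3, a_4 = 9, b_4 = 5, s_4 = 2, a_5 = 12, b_5 = 5, c_5 = 3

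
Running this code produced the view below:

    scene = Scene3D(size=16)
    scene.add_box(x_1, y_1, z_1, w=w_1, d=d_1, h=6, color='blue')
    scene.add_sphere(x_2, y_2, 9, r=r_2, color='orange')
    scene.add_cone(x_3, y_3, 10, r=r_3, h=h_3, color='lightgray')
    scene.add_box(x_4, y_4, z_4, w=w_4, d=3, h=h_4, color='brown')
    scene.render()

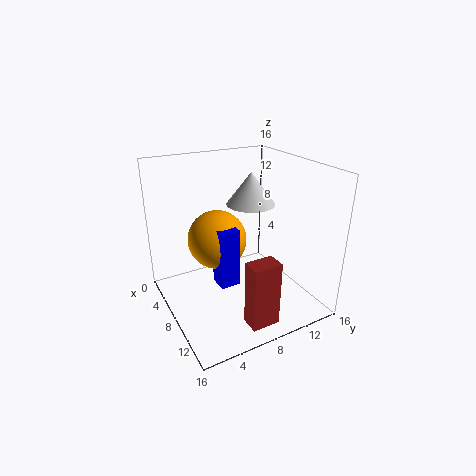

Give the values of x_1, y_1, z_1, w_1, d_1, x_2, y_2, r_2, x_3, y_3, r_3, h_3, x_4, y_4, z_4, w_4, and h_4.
x_1 = 10, y_1 = 4, z_1 = 5, w_1 = 2, d_1 = 2, x_2 = 9, y_2 = 5, r_2 = 3, x_3 = 4, y_3 = 12, r_3 = 3, h_3 = 4, x_4 = 13, y_4 = 6, z_4 = 1, w_4 = 2, h_4 = 7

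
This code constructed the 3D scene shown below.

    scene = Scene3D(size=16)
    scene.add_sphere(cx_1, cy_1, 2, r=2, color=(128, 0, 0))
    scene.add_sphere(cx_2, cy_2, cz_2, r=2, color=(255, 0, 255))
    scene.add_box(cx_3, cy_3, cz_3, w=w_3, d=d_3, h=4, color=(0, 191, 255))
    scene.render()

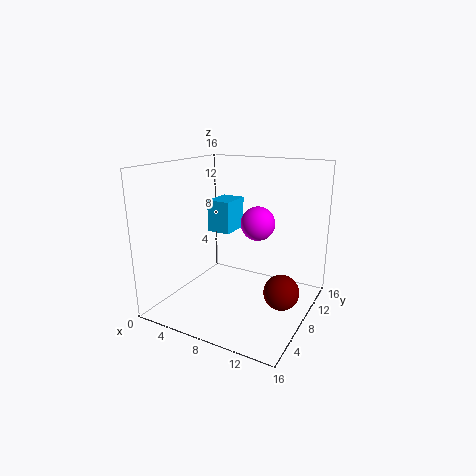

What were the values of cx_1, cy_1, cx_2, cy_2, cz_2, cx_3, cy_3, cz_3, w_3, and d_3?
cx_1 = 13
cy_1 = 9
cx_2 = 9
cy_2 = 11
cz_2 = 9
cx_3 = 2
cy_3 = 11
cz_3 = 7
w_3 = 3
d_3 = 4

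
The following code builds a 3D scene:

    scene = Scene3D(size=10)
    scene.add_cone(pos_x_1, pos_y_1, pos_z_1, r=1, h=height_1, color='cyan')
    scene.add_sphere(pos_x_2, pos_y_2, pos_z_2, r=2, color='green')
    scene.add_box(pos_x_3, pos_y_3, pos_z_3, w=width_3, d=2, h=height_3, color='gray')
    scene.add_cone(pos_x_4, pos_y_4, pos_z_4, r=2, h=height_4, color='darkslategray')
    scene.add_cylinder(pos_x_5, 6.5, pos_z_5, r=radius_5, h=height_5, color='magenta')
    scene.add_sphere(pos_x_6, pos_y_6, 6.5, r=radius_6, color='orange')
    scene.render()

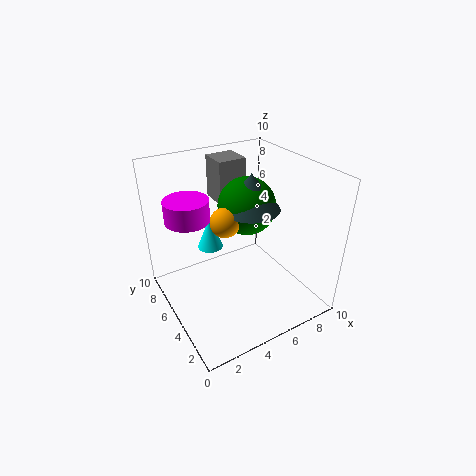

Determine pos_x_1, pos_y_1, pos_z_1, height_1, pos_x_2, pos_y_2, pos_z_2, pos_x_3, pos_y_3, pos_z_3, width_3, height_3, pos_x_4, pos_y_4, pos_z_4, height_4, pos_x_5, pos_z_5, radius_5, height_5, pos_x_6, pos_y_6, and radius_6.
pos_x_1 = 4.5
pos_y_1 = 8.5
pos_z_1 = 2.5
height_1 = 2.5
pos_x_2 = 6
pos_y_2 = 5.5
pos_z_2 = 7
pos_x_3 = 4.5
pos_y_3 = 6.5
pos_z_3 = 7
width_3 = 2
height_3 = 3
pos_x_4 = 6
pos_y_4 = 5
pos_z_4 = 7
height_4 = 2.5
pos_x_5 = 2
pos_z_5 = 6.5
radius_5 = 1.5
height_5 = 1.5
pos_x_6 = 4
pos_y_6 = 5
radius_6 = 1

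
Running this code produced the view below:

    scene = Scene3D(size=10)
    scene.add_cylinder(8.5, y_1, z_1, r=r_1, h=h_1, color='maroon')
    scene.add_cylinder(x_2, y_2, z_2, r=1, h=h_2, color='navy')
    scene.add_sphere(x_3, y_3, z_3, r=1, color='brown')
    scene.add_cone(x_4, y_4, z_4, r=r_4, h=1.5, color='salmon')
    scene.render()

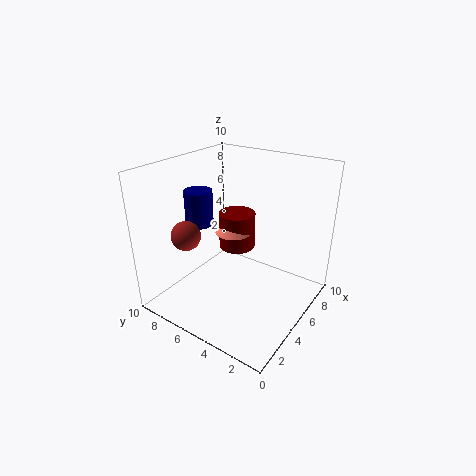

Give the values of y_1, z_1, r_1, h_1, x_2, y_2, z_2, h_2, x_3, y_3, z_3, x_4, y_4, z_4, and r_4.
y_1 = 7.5
z_1 = 2
r_1 = 1.5
h_1 = 3
x_2 = 4.5
y_2 = 8
z_2 = 5.5
h_2 = 2.5
x_3 = 2.5
y_3 = 7.5
z_3 = 5.5
x_4 = 8
y_4 = 7.5
z_4 = 3.5
r_4 = 1.5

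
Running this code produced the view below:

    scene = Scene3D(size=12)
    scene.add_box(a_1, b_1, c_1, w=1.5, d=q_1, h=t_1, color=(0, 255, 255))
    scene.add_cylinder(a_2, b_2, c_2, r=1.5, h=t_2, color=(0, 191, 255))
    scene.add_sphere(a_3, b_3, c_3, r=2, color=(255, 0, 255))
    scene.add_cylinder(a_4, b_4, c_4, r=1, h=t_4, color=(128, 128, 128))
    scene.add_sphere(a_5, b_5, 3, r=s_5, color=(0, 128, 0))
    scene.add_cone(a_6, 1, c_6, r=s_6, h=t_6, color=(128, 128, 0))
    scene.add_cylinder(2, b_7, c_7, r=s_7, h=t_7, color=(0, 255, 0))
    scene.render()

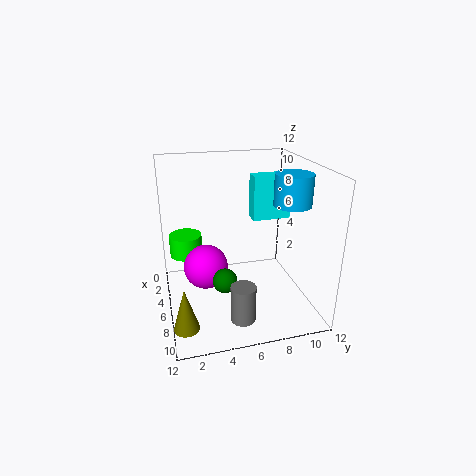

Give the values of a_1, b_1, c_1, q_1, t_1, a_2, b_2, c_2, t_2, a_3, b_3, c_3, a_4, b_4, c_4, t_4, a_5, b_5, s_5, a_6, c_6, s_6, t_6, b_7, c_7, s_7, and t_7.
a_1 = 2.5, b_1 = 8, c_1 = 6.5, q_1 = 3.5, t_1 = 4, a_2 = 7.5, b_2 = 10, c_2 = 9, t_2 = 2.5, a_3 = 4, b_3 = 3.5, c_3 = 2.5, a_4 = 9.5, b_4 = 5.5, c_4 = 0.5, t_4 = 3, a_5 = 7.5, b_5 = 4.5, s_5 = 1, a_6 = 9.5, c_6 = 0.5, s_6 = 1, t_6 = 3.5, b_7 = 2, c_7 = 3, s_7 = 1.5, t_7 = 2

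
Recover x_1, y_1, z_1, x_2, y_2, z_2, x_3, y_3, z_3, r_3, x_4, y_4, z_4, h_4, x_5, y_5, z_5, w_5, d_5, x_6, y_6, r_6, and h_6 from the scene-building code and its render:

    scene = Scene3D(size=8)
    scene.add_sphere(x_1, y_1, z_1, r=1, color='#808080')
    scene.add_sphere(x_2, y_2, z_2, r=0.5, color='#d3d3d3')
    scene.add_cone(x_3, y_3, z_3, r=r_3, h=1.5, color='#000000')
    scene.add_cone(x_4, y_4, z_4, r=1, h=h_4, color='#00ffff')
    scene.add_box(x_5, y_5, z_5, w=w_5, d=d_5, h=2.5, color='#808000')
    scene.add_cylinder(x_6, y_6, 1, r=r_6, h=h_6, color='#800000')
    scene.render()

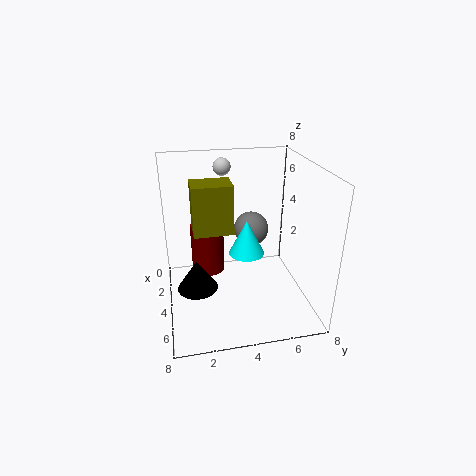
x_1 = 3; y_1 = 5; z_1 = 4; x_2 = 2; y_2 = 3.5; z_2 = 7.5; x_3 = 6; y_3 = 1.5; z_3 = 2.5; r_3 = 1; x_4 = 4; y_4 = 4.5; z_4 = 3; h_4 = 2; x_5 = 4; y_5 = 1.5; z_5 = 5; w_5 = 1.5; d_5 = 2; x_6 = 2; y_6 = 2.5; r_6 = 1; h_6 = 3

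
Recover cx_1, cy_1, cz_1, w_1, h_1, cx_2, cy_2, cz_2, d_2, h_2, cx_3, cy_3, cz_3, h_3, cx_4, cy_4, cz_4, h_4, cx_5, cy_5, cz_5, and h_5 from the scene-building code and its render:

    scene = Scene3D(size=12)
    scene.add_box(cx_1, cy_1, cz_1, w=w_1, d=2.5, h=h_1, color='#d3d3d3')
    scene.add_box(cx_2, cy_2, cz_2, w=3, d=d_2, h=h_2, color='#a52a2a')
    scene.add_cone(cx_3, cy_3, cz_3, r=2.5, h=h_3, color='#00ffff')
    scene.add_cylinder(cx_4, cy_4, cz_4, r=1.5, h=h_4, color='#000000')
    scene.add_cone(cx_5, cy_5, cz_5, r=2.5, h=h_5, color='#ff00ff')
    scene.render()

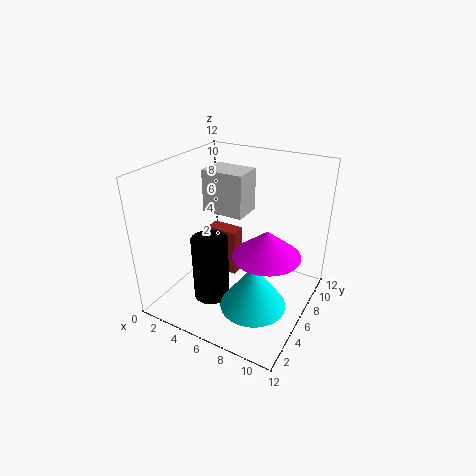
cx_1 = 3, cy_1 = 5.5, cz_1 = 8, w_1 = 3.5, h_1 = 3.5, cx_2 = 1.5, cy_2 = 8, cz_2 = 0.5, d_2 = 1.5, h_2 = 4.5, cx_3 = 9, cy_3 = 3, cz_3 = 2.5, h_3 = 3.5, cx_4 = 4.5, cy_4 = 4, cz_4 = 1, h_4 = 5.5, cx_5 = 9.5, cy_5 = 4, cz_5 = 6.5, h_5 = 2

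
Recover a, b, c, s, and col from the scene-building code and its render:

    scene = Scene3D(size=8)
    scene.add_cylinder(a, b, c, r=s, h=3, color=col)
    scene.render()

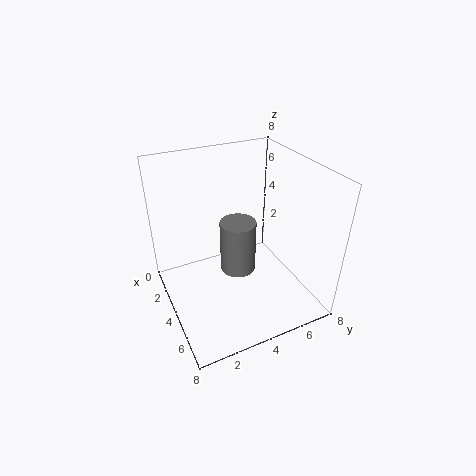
a = 4, b = 4, c = 2, s = 1, col = 'gray'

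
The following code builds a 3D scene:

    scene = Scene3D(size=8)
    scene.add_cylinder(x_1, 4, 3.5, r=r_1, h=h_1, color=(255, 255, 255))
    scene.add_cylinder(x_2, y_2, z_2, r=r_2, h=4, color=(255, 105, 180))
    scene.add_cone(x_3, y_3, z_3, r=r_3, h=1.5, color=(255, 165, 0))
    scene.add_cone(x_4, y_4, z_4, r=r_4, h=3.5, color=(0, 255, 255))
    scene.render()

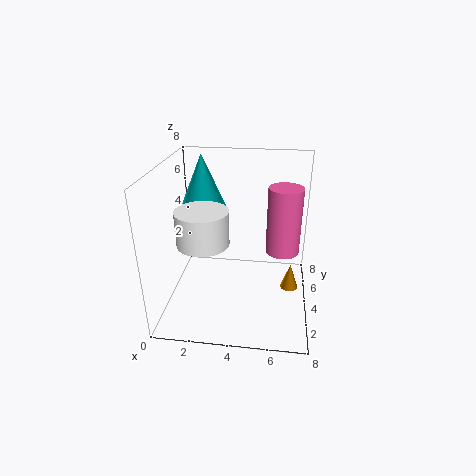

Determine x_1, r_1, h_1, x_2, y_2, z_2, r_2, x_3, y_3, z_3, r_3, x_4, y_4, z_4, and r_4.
x_1 = 2, r_1 = 1.5, h_1 = 2, x_2 = 6.5, y_2 = 5.5, z_2 = 2.5, r_2 = 1, x_3 = 7, y_3 = 4, z_3 = 1, r_3 = 0.5, x_4 = 1.5, y_4 = 6.5, z_4 = 4.5, r_4 = 1.5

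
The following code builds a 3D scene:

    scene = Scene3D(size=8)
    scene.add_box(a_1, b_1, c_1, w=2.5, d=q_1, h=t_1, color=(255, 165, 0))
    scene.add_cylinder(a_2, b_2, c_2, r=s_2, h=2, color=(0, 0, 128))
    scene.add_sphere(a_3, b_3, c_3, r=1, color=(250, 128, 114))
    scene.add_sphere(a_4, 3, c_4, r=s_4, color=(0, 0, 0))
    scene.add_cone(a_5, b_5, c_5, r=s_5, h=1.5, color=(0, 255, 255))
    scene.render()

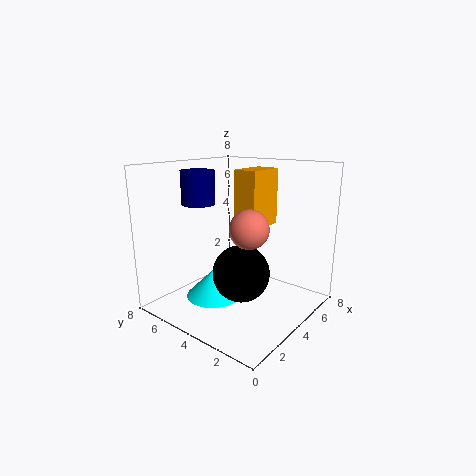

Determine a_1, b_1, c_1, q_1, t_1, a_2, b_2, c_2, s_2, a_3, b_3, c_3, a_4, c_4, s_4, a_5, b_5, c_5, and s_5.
a_1 = 5.5
b_1 = 4
c_1 = 4
q_1 = 1.5
t_1 = 3.5
a_2 = 4
b_2 = 7
c_2 = 5.5
s_2 = 1
a_3 = 3
b_3 = 2.5
c_3 = 5
a_4 = 3
c_4 = 2.5
s_4 = 1.5
a_5 = 2.5
b_5 = 4.5
c_5 = 1
s_5 = 1.5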